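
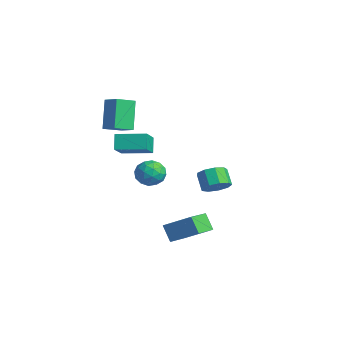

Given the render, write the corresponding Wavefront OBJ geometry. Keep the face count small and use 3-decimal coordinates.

v -0.411 2.934 -3.159
v 0.18 2.81 -2.532
v -0.638 2.943 -1.735
v -1.229 3.066 -2.361
v 0.143 3.389 -2.666
v -0.675 3.521 -1.869
v -0.153 3.755 -3.03
v -0.971 3.887 -2.233
v -0.57 3.736 -3.455
v -1.388 3.869 -2.657
v -0.912 3.342 -3.741
v -1.73 3.475 -2.943
v -1.02 2.757 -3.754
v -1.838 2.89 -2.957
v -0.843 2.255 -3.489
v -1.661 2.387 -2.692
v -0.464 2.07 -3.07
v -1.282 2.202 -2.272
v -0.06 2.29 -2.692
v -0.878 2.422 -1.894
v -1.862 -0.011 -1.58
v -0.969 0.137 -1.773
v -1.591 -1.477 -1.447
v -0.698 -1.329 -1.64
v -1.054 -1.031 -0.84
v -1.222 -0.124 -0.922
v -1.338 -1.216 -2.298
v -1.506 -0.309 -2.38
v -0.646 -0.608 -2.217
v -0.47 -0.493 -1.315
v -2.09 -0.847 -1.905
v -1.914 -0.732 -1.003
v -1.44 0.192 -1.688
v -1.12 -1.532 -1.532
v -1.33 -1.356 -1.061
v -0.805 -1.269 -1.175
v -1.588 0.038 -1.188
v -1.063 0.125 -1.301
v -1.113 -0.561 -0.753
v -1.497 -1.465 -1.919
v -0.972 -1.378 -2.032
v -1.755 -0.071 -2.045
v -1.23 0.016 -2.159
v -1.447 -0.779 -2.467
v -0.724 -0.159 -2.062
v -0.565 -1.021 -1.984
v -0.941 -0.954 -2.371
v -1.04 -0.421 -2.419
v -0.621 -0.092 -1.533
v -0.462 -0.954 -1.454
v -0.671 -0.778 -0.984
v -0.769 -0.245 -1.032
v -0.431 -0.529 -1.793
v -2.098 -0.386 -1.766
v -1.939 -1.248 -1.687
v -1.791 -1.095 -2.188
v -1.889 -0.562 -2.236
v -1.995 -0.319 -1.236
v -1.836 -1.181 -1.158
v -1.52 -0.919 -0.801
v -1.619 -0.386 -0.849
v -2.129 -0.811 -1.427
v -0.755 -2.63 0.596
v -1.269 -2.352 1.456
v 0.239 -1.246 0.742
v -0.275 -0.968 1.602
v 0.435 -3.592 1.618
v -0.079 -3.314 2.478
v 1.429 -2.208 1.764
v 0.915 -1.93 2.624
v 2.077 -1.6 -3.777
v 3.263 -0.548 -2.805
v 1.303 -0.329 -4.208
v 2.489 0.724 -3.236
v 2.751 -1.504 -4.704
v 3.937 -0.451 -3.732
v 1.977 -0.232 -5.135
v 3.163 0.82 -4.163
v -3.578 -1.137 2.983
v -3.438 -2.319 3.427
v -2.618 -0.876 3.377
v -2.478 -2.058 3.82
v -2.722 -1.682 1.26
v -2.582 -2.864 1.703
v -1.762 -1.421 1.653
v -1.622 -2.603 2.097
f 2 1 5
f 2 5 3
f 3 5 6
f 3 6 4
f 5 1 7
f 5 7 6
f 6 7 8
f 6 8 4
f 7 1 9
f 7 9 8
f 8 9 10
f 8 10 4
f 9 1 11
f 9 11 10
f 10 11 12
f 10 12 4
f 11 1 13
f 11 13 12
f 12 13 14
f 12 14 4
f 13 1 15
f 13 15 14
f 14 15 16
f 14 16 4
f 15 1 17
f 15 17 16
f 16 17 18
f 16 18 4
f 17 1 19
f 17 19 18
f 18 19 20
f 18 20 4
f 19 1 2
f 19 2 20
f 20 2 3
f 20 3 4
f 21 58 37
f 58 32 61
f 37 61 26
f 58 61 37
f 21 37 33
f 37 26 38
f 33 38 22
f 37 38 33
f 21 33 42
f 33 22 43
f 42 43 28
f 33 43 42
f 21 42 54
f 42 28 57
f 54 57 31
f 42 57 54
f 21 54 58
f 54 31 62
f 58 62 32
f 54 62 58
f 22 38 49
f 38 26 52
f 49 52 30
f 38 52 49
f 26 61 39
f 61 32 60
f 39 60 25
f 61 60 39
f 32 62 59
f 62 31 55
f 59 55 23
f 62 55 59
f 31 57 56
f 57 28 44
f 56 44 27
f 57 44 56
f 28 43 48
f 43 22 45
f 48 45 29
f 43 45 48
f 24 50 36
f 50 30 51
f 36 51 25
f 50 51 36
f 24 36 34
f 36 25 35
f 34 35 23
f 36 35 34
f 24 34 41
f 34 23 40
f 41 40 27
f 34 40 41
f 24 41 46
f 41 27 47
f 46 47 29
f 41 47 46
f 24 46 50
f 46 29 53
f 50 53 30
f 46 53 50
f 25 51 39
f 51 30 52
f 39 52 26
f 51 52 39
f 23 35 59
f 35 25 60
f 59 60 32
f 35 60 59
f 27 40 56
f 40 23 55
f 56 55 31
f 40 55 56
f 29 47 48
f 47 27 44
f 48 44 28
f 47 44 48
f 30 53 49
f 53 29 45
f 49 45 22
f 53 45 49
f 64 66 63
f 67 64 63
f 63 66 65
f 65 67 63
f 64 70 66
f 68 64 67
f 68 70 64
f 66 70 65
f 69 67 65
f 65 70 69
f 69 68 67
f 70 68 69
f 72 74 71
f 75 72 71
f 71 74 73
f 73 75 71
f 72 78 74
f 76 72 75
f 76 78 72
f 74 78 73
f 77 75 73
f 73 78 77
f 77 76 75
f 78 76 77
f 80 82 79
f 83 80 79
f 79 82 81
f 81 83 79
f 80 86 82
f 84 80 83
f 84 86 80
f 82 86 81
f 85 83 81
f 81 86 85
f 85 84 83
f 86 84 85



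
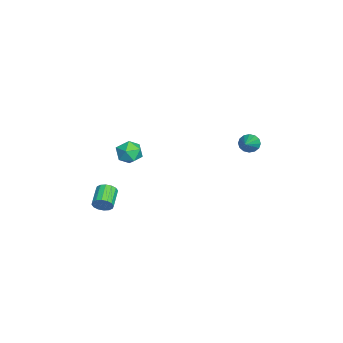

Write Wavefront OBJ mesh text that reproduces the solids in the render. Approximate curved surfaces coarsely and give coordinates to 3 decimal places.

v -0.34 4.013 1.156
v -0.119 3.712 0.686
v 1.3 3.767 2.084
v -0.045 4.009 0.634
v -0.05 4.307 0.721
v -0.132 4.526 0.925
v -0.27 4.608 1.191
v -0.427 4.53 1.448
v -0.561 4.314 1.626
v -0.635 4.017 1.679
v -0.63 3.719 1.591
v -0.548 3.5 1.387
v -0.41 3.418 1.121
v -0.253 3.496 0.865
v 0.587 -3.719 -3.276
v 0.814 -3.452 -2.789
v -0.34 -3.294 -2.337
v -0.567 -3.561 -2.824
v 0.766 -3.221 -2.992
v -0.388 -3.064 -2.54
v 0.67 -3.124 -3.271
v -0.484 -2.967 -2.819
v 0.552 -3.187 -3.551
v -0.603 -3.029 -3.099
v 0.443 -3.391 -3.758
v -0.711 -3.234 -3.306
v 0.373 -3.684 -3.835
v -0.782 -3.527 -3.383
v 0.36 -3.986 -3.763
v -0.794 -3.828 -3.311
v 0.408 -4.216 -3.56
v -0.746 -4.059 -3.108
v 0.504 -4.313 -3.281
v -0.65 -4.156 -2.829
v 0.623 -4.251 -3.001
v -0.532 -4.093 -2.549
v 0.731 -4.046 -2.794
v -0.423 -3.889 -2.342
v 0.802 -3.753 -2.717
v -0.353 -3.596 -2.265
v -2.133 -1.887 -0.183
v -1.626 -1.694 -0.826
v -1.574 -3.126 -0.114
v -1.067 -2.933 -0.757
v -0.962 -2.558 -0.011
v -1.308 -1.792 -0.054
v -1.892 -3.028 -0.886
v -2.238 -2.262 -0.929
v -1.478 -2.399 -1.261
v -0.902 -2.109 -0.72
v -2.298 -2.711 -0.22
v -1.722 -2.421 0.321
f 2 1 4
f 2 4 3
f 4 1 5
f 4 5 3
f 5 1 6
f 5 6 3
f 6 1 7
f 6 7 3
f 7 1 8
f 7 8 3
f 8 1 9
f 8 9 3
f 9 1 10
f 9 10 3
f 10 1 11
f 10 11 3
f 11 1 12
f 11 12 3
f 12 1 13
f 12 13 3
f 13 1 14
f 13 14 3
f 14 1 2
f 14 2 3
f 16 15 19
f 16 19 17
f 17 19 20
f 17 20 18
f 19 15 21
f 19 21 20
f 20 21 22
f 20 22 18
f 21 15 23
f 21 23 22
f 22 23 24
f 22 24 18
f 23 15 25
f 23 25 24
f 24 25 26
f 24 26 18
f 25 15 27
f 25 27 26
f 26 27 28
f 26 28 18
f 27 15 29
f 27 29 28
f 28 29 30
f 28 30 18
f 29 15 31
f 29 31 30
f 30 31 32
f 30 32 18
f 31 15 33
f 31 33 32
f 32 33 34
f 32 34 18
f 33 15 35
f 33 35 34
f 34 35 36
f 34 36 18
f 35 15 37
f 35 37 36
f 36 37 38
f 36 38 18
f 37 15 39
f 37 39 38
f 38 39 40
f 38 40 18
f 39 15 16
f 39 16 40
f 40 16 17
f 40 17 18
f 41 52 46
f 41 46 42
f 41 42 48
f 41 48 51
f 41 51 52
f 42 46 50
f 46 52 45
f 52 51 43
f 51 48 47
f 48 42 49
f 44 50 45
f 44 45 43
f 44 43 47
f 44 47 49
f 44 49 50
f 45 50 46
f 43 45 52
f 47 43 51
f 49 47 48
f 50 49 42



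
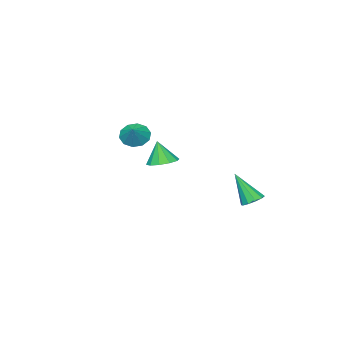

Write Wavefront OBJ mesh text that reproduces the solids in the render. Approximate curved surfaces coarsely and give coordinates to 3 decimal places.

v 0.606 3.115 0.088
v 1.007 2.681 -0.227
v 0.954 2.185 1.812
v 1.239 3 -0.102
v 1.229 3.364 0.097
v 0.981 3.632 0.291
v 0.59 3.703 0.409
v 0.206 3.55 0.403
v -0.026 3.231 0.277
v -0.016 2.867 0.079
v 0.232 2.599 -0.116
v 0.623 2.527 -0.233
v 3.854 -0.062 2.856
v 4.702 -0.108 2.812
v 3.906 -0.398 4.204
v 4.572 0.385 2.94
v 4.168 0.707 3.036
v 3.644 0.736 3.063
v 3.201 0.459 3.011
v 3.006 -0.016 2.9
v 3.136 -0.509 2.772
v 3.54 -0.831 2.676
v 4.063 -0.859 2.649
v 4.507 -0.583 2.701
v 1.716 -4.079 3.258
v 2.165 -3.821 2.584
v 2.464 -3.541 3.962
v 1.803 -3.455 2.688
v 1.408 -3.327 3.01
v 1.131 -3.486 3.426
v 1.077 -3.872 3.779
v 1.267 -4.337 3.932
v 1.629 -4.704 3.828
v 2.024 -4.832 3.506
v 2.301 -4.672 3.089
v 2.355 -4.286 2.737
f 2 1 4
f 2 4 3
f 4 1 5
f 4 5 3
f 5 1 6
f 5 6 3
f 6 1 7
f 6 7 3
f 7 1 8
f 7 8 3
f 8 1 9
f 8 9 3
f 9 1 10
f 9 10 3
f 10 1 11
f 10 11 3
f 11 1 12
f 11 12 3
f 12 1 2
f 12 2 3
f 14 13 16
f 14 16 15
f 16 13 17
f 16 17 15
f 17 13 18
f 17 18 15
f 18 13 19
f 18 19 15
f 19 13 20
f 19 20 15
f 20 13 21
f 20 21 15
f 21 13 22
f 21 22 15
f 22 13 23
f 22 23 15
f 23 13 24
f 23 24 15
f 24 13 14
f 24 14 15
f 26 25 28
f 26 28 27
f 28 25 29
f 28 29 27
f 29 25 30
f 29 30 27
f 30 25 31
f 30 31 27
f 31 25 32
f 31 32 27
f 32 25 33
f 32 33 27
f 33 25 34
f 33 34 27
f 34 25 35
f 34 35 27
f 35 25 36
f 35 36 27
f 36 25 26
f 36 26 27



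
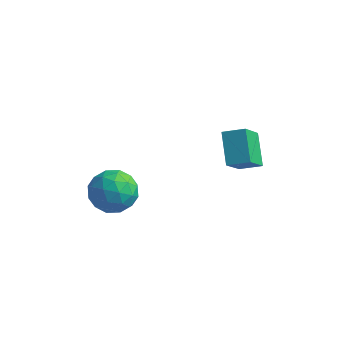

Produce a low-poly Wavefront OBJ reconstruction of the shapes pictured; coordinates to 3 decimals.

v -2.089 -0.379 -1.521
v -1.422 -0.293 -0.699
v -1.178 -1.707 -2.121
v -0.511 -1.621 -1.299
v -1.508 -1.951 -1.141
v -2.071 -1.13 -0.771
v -0.529 -0.87 -2.049
v -1.092 -0.049 -1.679
v -0.458 -0.596 -1.026
v -1.063 -1.265 -0.465
v -1.537 -0.735 -2.355
v -2.142 -1.404 -1.794
v -1.835 -0.219 -1.057
v -0.765 -1.781 -1.763
v -1.351 -1.975 -1.67
v -0.959 -1.924 -1.187
v -2.217 -0.711 -1.099
v -1.825 -0.661 -0.616
v -1.876 -1.636 -0.876
v -0.775 -1.339 -2.204
v -0.383 -1.289 -1.721
v -1.641 -0.076 -1.633
v -1.249 -0.025 -1.15
v -0.724 -0.364 -1.944
v -0.876 -0.347 -0.766
v -0.341 -1.128 -1.119
v -0.352 -0.686 -1.56
v -0.682 -0.204 -1.342
v -1.232 -0.74 -0.436
v -0.697 -1.521 -0.789
v -1.283 -1.715 -0.696
v -1.614 -1.232 -0.478
v -0.666 -0.918 -0.628
v -1.903 -0.479 -2.031
v -1.368 -1.26 -2.384
v -0.986 -0.768 -2.342
v -1.317 -0.285 -2.124
v -2.259 -0.872 -1.701
v -1.724 -1.653 -2.054
v -1.918 -1.796 -1.478
v -2.248 -1.314 -1.26
v -1.934 -1.082 -2.192
v 2.54 1.641 1.647
v 2.577 0.535 2.746
v 3.367 1.97 1.949
v 3.405 0.863 3.048
v 3.255 0.717 0.692
v 3.293 -0.39 1.791
v 4.083 1.045 0.994
v 4.12 -0.061 2.093
f 1 38 17
f 38 12 41
f 17 41 6
f 38 41 17
f 1 17 13
f 17 6 18
f 13 18 2
f 17 18 13
f 1 13 22
f 13 2 23
f 22 23 8
f 13 23 22
f 1 22 34
f 22 8 37
f 34 37 11
f 22 37 34
f 1 34 38
f 34 11 42
f 38 42 12
f 34 42 38
f 2 18 29
f 18 6 32
f 29 32 10
f 18 32 29
f 6 41 19
f 41 12 40
f 19 40 5
f 41 40 19
f 12 42 39
f 42 11 35
f 39 35 3
f 42 35 39
f 11 37 36
f 37 8 24
f 36 24 7
f 37 24 36
f 8 23 28
f 23 2 25
f 28 25 9
f 23 25 28
f 4 30 16
f 30 10 31
f 16 31 5
f 30 31 16
f 4 16 14
f 16 5 15
f 14 15 3
f 16 15 14
f 4 14 21
f 14 3 20
f 21 20 7
f 14 20 21
f 4 21 26
f 21 7 27
f 26 27 9
f 21 27 26
f 4 26 30
f 26 9 33
f 30 33 10
f 26 33 30
f 5 31 19
f 31 10 32
f 19 32 6
f 31 32 19
f 3 15 39
f 15 5 40
f 39 40 12
f 15 40 39
f 7 20 36
f 20 3 35
f 36 35 11
f 20 35 36
f 9 27 28
f 27 7 24
f 28 24 8
f 27 24 28
f 10 33 29
f 33 9 25
f 29 25 2
f 33 25 29
f 44 46 43
f 47 44 43
f 43 46 45
f 45 47 43
f 44 50 46
f 48 44 47
f 48 50 44
f 46 50 45
f 49 47 45
f 45 50 49
f 49 48 47
f 50 48 49



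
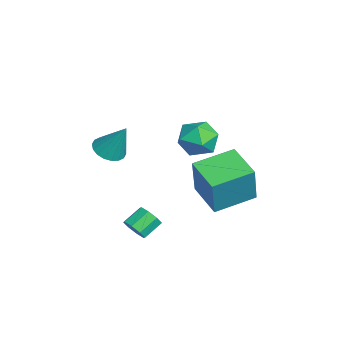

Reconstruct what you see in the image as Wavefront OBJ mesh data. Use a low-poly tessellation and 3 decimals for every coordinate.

v -4.292 1.443 1.921
v -3.925 1.932 2.75
v -2.735 1.108 1.43
v -2.368 1.597 2.259
v -2.867 0.702 2.367
v -3.83 0.909 2.671
v -2.83 2.131 1.509
v -3.793 2.338 1.813
v -3.022 2.357 2.496
v -3.045 1.474 3.026
v -3.615 1.566 1.154
v -3.638 0.683 1.684
v -2.361 -2.311 2.253
v -1.63 -2.254 1.988
v -1.859 -1.609 3.787
v -1.769 -1.951 1.895
v -2.026 -1.718 1.872
v -2.349 -1.603 1.925
v -2.675 -1.628 2.043
v -2.938 -1.789 2.203
v -3.087 -2.052 2.372
v -3.092 -2.367 2.518
v -2.953 -2.671 2.612
v -2.696 -2.904 2.634
v -2.373 -3.019 2.581
v -2.047 -2.994 2.463
v -1.784 -2.833 2.303
v -1.635 -2.569 2.134
v -4.578 1.518 -1.93
v -3.981 1.338 0.107
v -5.272 3.432 -1.557
v -4.675 3.252 0.479
v -2.905 2.208 -2.359
v -2.308 2.028 -0.323
v -3.599 4.122 -1.987
v -3.002 3.942 0.05
v -1.188 -1.372 -2.081
v -0.623 -1.158 -1.869
v -1.107 -0.414 -1.327
v -1.672 -0.628 -1.539
v -0.76 -0.943 -2.287
v -1.245 -0.199 -1.746
v -1.148 -0.979 -2.585
v -1.632 -0.235 -2.043
v -1.559 -1.245 -2.587
v -2.044 -0.502 -2.045
v -1.753 -1.586 -2.293
v -2.237 -0.842 -1.751
v -1.615 -1.801 -1.874
v -2.1 -1.057 -1.333
v -1.228 -1.765 -1.577
v -1.712 -1.021 -1.035
v -0.816 -1.498 -1.575
v -1.301 -0.755 -1.033
f 1 12 6
f 1 6 2
f 1 2 8
f 1 8 11
f 1 11 12
f 2 6 10
f 6 12 5
f 12 11 3
f 11 8 7
f 8 2 9
f 4 10 5
f 4 5 3
f 4 3 7
f 4 7 9
f 4 9 10
f 5 10 6
f 3 5 12
f 7 3 11
f 9 7 8
f 10 9 2
f 14 13 16
f 14 16 15
f 16 13 17
f 16 17 15
f 17 13 18
f 17 18 15
f 18 13 19
f 18 19 15
f 19 13 20
f 19 20 15
f 20 13 21
f 20 21 15
f 21 13 22
f 21 22 15
f 22 13 23
f 22 23 15
f 23 13 24
f 23 24 15
f 24 13 25
f 24 25 15
f 25 13 26
f 25 26 15
f 26 13 27
f 26 27 15
f 27 13 28
f 27 28 15
f 28 13 14
f 28 14 15
f 30 32 29
f 33 30 29
f 29 32 31
f 31 33 29
f 30 36 32
f 34 30 33
f 34 36 30
f 32 36 31
f 35 33 31
f 31 36 35
f 35 34 33
f 36 34 35
f 38 37 41
f 38 41 39
f 39 41 42
f 39 42 40
f 41 37 43
f 41 43 42
f 42 43 44
f 42 44 40
f 43 37 45
f 43 45 44
f 44 45 46
f 44 46 40
f 45 37 47
f 45 47 46
f 46 47 48
f 46 48 40
f 47 37 49
f 47 49 48
f 48 49 50
f 48 50 40
f 49 37 51
f 49 51 50
f 50 51 52
f 50 52 40
f 51 37 53
f 51 53 52
f 52 53 54
f 52 54 40
f 53 37 38
f 53 38 54
f 54 38 39
f 54 39 40



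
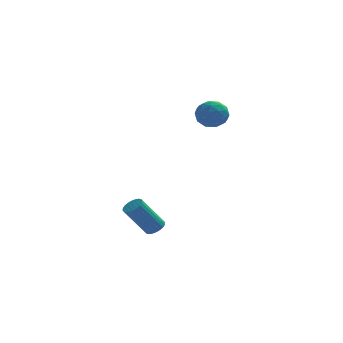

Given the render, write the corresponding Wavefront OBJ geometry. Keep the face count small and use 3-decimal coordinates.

v 0.567 -1.083 1.633
v 0.891 -0.811 2.323
v 1.429 -2.069 1.617
v 1.753 -1.797 2.307
v 1.009 -2.115 2.307
v 0.476 -1.506 2.317
v 1.844 -1.374 1.623
v 1.311 -0.765 1.633
v 1.68 -0.991 2.317
v 1.164 -1.449 2.74
v 1.156 -1.431 1.2
v 0.64 -1.889 1.623
v 0.653 -0.86 1.979
v 1.667 -2.02 1.961
v 1.229 -2.207 1.961
v 1.42 -2.047 2.367
v 0.409 -1.269 1.976
v 0.6 -1.109 2.381
v 0.669 -1.876 2.372
v 1.72 -1.771 1.559
v 1.911 -1.611 1.964
v 0.9 -0.833 1.573
v 1.091 -0.673 1.979
v 1.651 -1.004 1.568
v 1.307 -0.806 2.381
v 1.814 -1.386 2.372
v 1.868 -1.137 1.97
v 1.555 -0.779 1.976
v 1.004 -1.075 2.63
v 1.511 -1.655 2.621
v 1.073 -1.842 2.621
v 0.76 -1.484 2.627
v 1.468 -1.181 2.627
v 0.809 -1.225 1.319
v 1.316 -1.805 1.31
v 1.56 -1.396 1.313
v 1.247 -1.038 1.319
v 0.506 -1.494 1.568
v 1.013 -2.074 1.559
v 0.765 -2.101 1.964
v 0.452 -1.743 1.97
v 0.852 -1.699 1.313
v -1.386 -2.937 -4.31
v -1.003 -2.75 -4.012
v -1.991 -3.057 -2.551
v -2.374 -3.243 -2.85
v -1.11 -2.582 -4.049
v -2.098 -2.888 -2.588
v -1.259 -2.468 -4.126
v -2.247 -2.774 -2.665
v -1.427 -2.425 -4.231
v -2.415 -2.731 -2.77
v -1.589 -2.46 -4.348
v -2.577 -2.766 -2.887
v -1.72 -2.567 -4.459
v -2.709 -2.874 -2.999
v -1.8 -2.731 -4.548
v -2.789 -3.037 -3.087
v -1.817 -2.926 -4.6
v -2.806 -3.233 -3.14
v -1.769 -3.123 -4.609
v -2.757 -3.43 -3.148
v -1.662 -3.292 -4.572
v -2.65 -3.598 -3.111
v -1.513 -3.406 -4.495
v -2.501 -3.712 -3.034
v -1.345 -3.449 -4.39
v -2.333 -3.755 -2.929
v -1.183 -3.414 -4.273
v -2.171 -3.72 -2.812
v -1.051 -3.306 -4.161
v -2.04 -3.613 -2.701
v -0.971 -3.143 -4.073
v -1.96 -3.449 -2.612
v -0.954 -2.947 -4.02
v -1.943 -3.254 -2.56
f 1 38 17
f 38 12 41
f 17 41 6
f 38 41 17
f 1 17 13
f 17 6 18
f 13 18 2
f 17 18 13
f 1 13 22
f 13 2 23
f 22 23 8
f 13 23 22
f 1 22 34
f 22 8 37
f 34 37 11
f 22 37 34
f 1 34 38
f 34 11 42
f 38 42 12
f 34 42 38
f 2 18 29
f 18 6 32
f 29 32 10
f 18 32 29
f 6 41 19
f 41 12 40
f 19 40 5
f 41 40 19
f 12 42 39
f 42 11 35
f 39 35 3
f 42 35 39
f 11 37 36
f 37 8 24
f 36 24 7
f 37 24 36
f 8 23 28
f 23 2 25
f 28 25 9
f 23 25 28
f 4 30 16
f 30 10 31
f 16 31 5
f 30 31 16
f 4 16 14
f 16 5 15
f 14 15 3
f 16 15 14
f 4 14 21
f 14 3 20
f 21 20 7
f 14 20 21
f 4 21 26
f 21 7 27
f 26 27 9
f 21 27 26
f 4 26 30
f 26 9 33
f 30 33 10
f 26 33 30
f 5 31 19
f 31 10 32
f 19 32 6
f 31 32 19
f 3 15 39
f 15 5 40
f 39 40 12
f 15 40 39
f 7 20 36
f 20 3 35
f 36 35 11
f 20 35 36
f 9 27 28
f 27 7 24
f 28 24 8
f 27 24 28
f 10 33 29
f 33 9 25
f 29 25 2
f 33 25 29
f 44 43 47
f 44 47 45
f 45 47 48
f 45 48 46
f 47 43 49
f 47 49 48
f 48 49 50
f 48 50 46
f 49 43 51
f 49 51 50
f 50 51 52
f 50 52 46
f 51 43 53
f 51 53 52
f 52 53 54
f 52 54 46
f 53 43 55
f 53 55 54
f 54 55 56
f 54 56 46
f 55 43 57
f 55 57 56
f 56 57 58
f 56 58 46
f 57 43 59
f 57 59 58
f 58 59 60
f 58 60 46
f 59 43 61
f 59 61 60
f 60 61 62
f 60 62 46
f 61 43 63
f 61 63 62
f 62 63 64
f 62 64 46
f 63 43 65
f 63 65 64
f 64 65 66
f 64 66 46
f 65 43 67
f 65 67 66
f 66 67 68
f 66 68 46
f 67 43 69
f 67 69 68
f 68 69 70
f 68 70 46
f 69 43 71
f 69 71 70
f 70 71 72
f 70 72 46
f 71 43 73
f 71 73 72
f 72 73 74
f 72 74 46
f 73 43 75
f 73 75 74
f 74 75 76
f 74 76 46
f 75 43 44
f 75 44 76
f 76 44 45
f 76 45 46



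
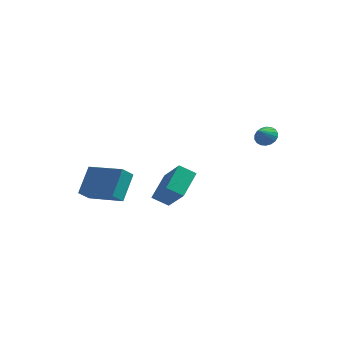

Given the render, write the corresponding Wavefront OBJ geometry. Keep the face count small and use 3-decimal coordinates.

v 3.607 3.474 2.524
v 4.23 3.399 2.577
v 3.453 2.666 3.176
v 4.171 3.578 2.785
v 4 3.736 2.94
v 3.751 3.843 3.014
v 3.473 3.876 2.99
v 3.223 3.83 2.874
v 3.048 3.713 2.688
v 2.984 3.549 2.47
v 3.043 3.37 2.263
v 3.214 3.212 2.107
v 3.463 3.105 2.033
v 3.74 3.072 2.057
v 3.991 3.118 2.173
v 4.166 3.235 2.359
v 0.906 -2.466 -0.154
v 0.151 -2.743 0.351
v 0.985 -1.065 0.733
v 0.23 -1.342 1.238
v 1.97 -3.258 1.002
v 1.215 -3.535 1.507
v 2.049 -1.857 1.889
v 1.294 -2.134 2.394
v -3.812 -2.32 -0.198
v -3.771 -1.184 1.106
v -3.559 -1.656 -0.784
v -3.518 -0.521 0.52
v -1.822 -2.779 0.14
v -1.781 -1.644 1.444
v -1.569 -2.116 -0.446
v -1.528 -0.98 0.858
f 2 1 4
f 2 4 3
f 4 1 5
f 4 5 3
f 5 1 6
f 5 6 3
f 6 1 7
f 6 7 3
f 7 1 8
f 7 8 3
f 8 1 9
f 8 9 3
f 9 1 10
f 9 10 3
f 10 1 11
f 10 11 3
f 11 1 12
f 11 12 3
f 12 1 13
f 12 13 3
f 13 1 14
f 13 14 3
f 14 1 15
f 14 15 3
f 15 1 16
f 15 16 3
f 16 1 2
f 16 2 3
f 18 20 17
f 21 18 17
f 17 20 19
f 19 21 17
f 18 24 20
f 22 18 21
f 22 24 18
f 20 24 19
f 23 21 19
f 19 24 23
f 23 22 21
f 24 22 23
f 26 28 25
f 29 26 25
f 25 28 27
f 27 29 25
f 26 32 28
f 30 26 29
f 30 32 26
f 28 32 27
f 31 29 27
f 27 32 31
f 31 30 29
f 32 30 31



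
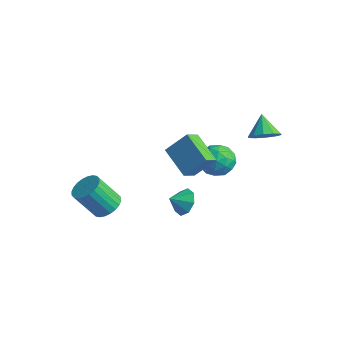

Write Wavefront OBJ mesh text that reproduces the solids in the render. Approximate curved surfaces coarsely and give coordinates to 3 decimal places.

v 0.871 -0.706 2.835
v 1.625 0.173 4.038
v 0.777 0.198 2.233
v 1.531 1.077 3.436
v 2.629 -1.077 2.004
v 3.383 -0.198 3.207
v 2.535 -0.173 1.402
v 3.289 0.706 2.605
v -1.615 -2.663 -2.219
v -0.826 -3.139 -2.092
v -1.596 -3.973 -0.434
v -2.385 -3.497 -0.561
v -0.756 -2.835 -1.907
v -1.526 -3.669 -0.248
v -0.817 -2.505 -1.769
v -1.587 -3.339 -0.11
v -0.999 -2.199 -1.7
v -1.769 -3.033 -0.041
v -1.275 -1.964 -1.71
v -2.045 -2.797 -0.051
v -1.602 -1.835 -1.797
v -2.373 -2.668 -0.138
v -1.932 -1.832 -1.949
v -2.702 -2.665 -0.29
v -2.213 -1.956 -2.142
v -2.984 -2.789 -0.483
v -2.404 -2.187 -2.346
v -3.174 -3.021 -0.688
v -2.474 -2.491 -2.532
v -3.244 -3.325 -0.873
v -2.413 -2.821 -2.67
v -3.183 -3.655 -1.011
v -2.231 -3.127 -2.739
v -3.001 -3.961 -1.08
v -1.955 -3.363 -2.729
v -2.725 -4.196 -1.07
v -1.627 -3.492 -2.642
v -2.398 -4.325 -0.983
v -1.298 -3.495 -2.49
v -2.068 -4.328 -0.831
v -1.016 -3.371 -2.297
v -1.787 -4.204 -0.638
v 4.176 3.438 3.506
v 4.907 3.878 3.85
v 3.344 4.062 4.474
v 4.68 4.205 3.444
v 4.26 4.239 3.062
v 3.808 3.967 2.849
v 3.497 3.493 2.888
v 3.444 2.998 3.163
v 3.671 2.671 3.569
v 4.091 2.637 3.951
v 4.543 2.909 4.163
v 4.854 3.383 4.125
v -0.32 4.045 -0.497
v 0.666 4.393 -0.11
v 0.514 2.807 -1.51
v 1.5 3.155 -1.123
v 0.791 2.625 -0.446
v 0.276 3.39 0.18
v 0.904 3.81 -1.8
v 0.389 4.575 -1.174
v 1.423 4.247 -0.916
v 1.353 3.515 -0.079
v -0.173 3.685 -1.541
v -0.243 2.953 -0.704
v 0.1 4.327 -0.215
v 1.08 2.873 -1.405
v 0.663 2.561 -1.007
v 1.243 2.765 -0.78
v -0.129 3.738 -0.044
v 0.45 3.942 0.183
v 0.524 2.904 -0.014
v 0.73 3.258 -1.803
v 1.309 3.462 -1.576
v -0.063 4.435 -0.84
v 0.517 4.639 -0.613
v 0.656 4.296 -1.606
v 1.124 4.446 -0.461
v 1.614 3.719 -1.056
v 1.264 4.104 -1.454
v 0.961 4.554 -1.087
v 1.083 4.016 0.031
v 1.573 3.289 -0.564
v 1.156 2.977 -0.166
v 0.854 3.427 0.202
v 1.528 3.931 -0.443
v -0.393 3.911 -1.056
v 0.097 3.184 -1.651
v 0.326 3.773 -1.822
v 0.024 4.223 -1.454
v -0.434 3.481 -0.564
v 0.056 2.754 -1.159
v 0.219 2.646 -0.533
v -0.084 3.096 -0.166
v -0.348 3.269 -1.177
v 1.743 -0.129 -1.391
v 2.072 0.253 -0.646
v 1.377 -0.911 -0.829
v 1.428 0.455 -0.783
v 0.969 0.315 -1.277
v 0.963 -0.085 -1.838
v 1.414 -0.511 -2.137
v 2.058 -0.714 -1.999
v 2.517 -0.573 -1.505
v 2.523 -0.173 -0.945
f 2 4 1
f 5 2 1
f 1 4 3
f 3 5 1
f 2 8 4
f 6 2 5
f 6 8 2
f 4 8 3
f 7 5 3
f 3 8 7
f 7 6 5
f 8 6 7
f 10 9 13
f 10 13 11
f 11 13 14
f 11 14 12
f 13 9 15
f 13 15 14
f 14 15 16
f 14 16 12
f 15 9 17
f 15 17 16
f 16 17 18
f 16 18 12
f 17 9 19
f 17 19 18
f 18 19 20
f 18 20 12
f 19 9 21
f 19 21 20
f 20 21 22
f 20 22 12
f 21 9 23
f 21 23 22
f 22 23 24
f 22 24 12
f 23 9 25
f 23 25 24
f 24 25 26
f 24 26 12
f 25 9 27
f 25 27 26
f 26 27 28
f 26 28 12
f 27 9 29
f 27 29 28
f 28 29 30
f 28 30 12
f 29 9 31
f 29 31 30
f 30 31 32
f 30 32 12
f 31 9 33
f 31 33 32
f 32 33 34
f 32 34 12
f 33 9 35
f 33 35 34
f 34 35 36
f 34 36 12
f 35 9 37
f 35 37 36
f 36 37 38
f 36 38 12
f 37 9 39
f 37 39 38
f 38 39 40
f 38 40 12
f 39 9 41
f 39 41 40
f 40 41 42
f 40 42 12
f 41 9 10
f 41 10 42
f 42 10 11
f 42 11 12
f 44 43 46
f 44 46 45
f 46 43 47
f 46 47 45
f 47 43 48
f 47 48 45
f 48 43 49
f 48 49 45
f 49 43 50
f 49 50 45
f 50 43 51
f 50 51 45
f 51 43 52
f 51 52 45
f 52 43 53
f 52 53 45
f 53 43 54
f 53 54 45
f 54 43 44
f 54 44 45
f 55 92 71
f 92 66 95
f 71 95 60
f 92 95 71
f 55 71 67
f 71 60 72
f 67 72 56
f 71 72 67
f 55 67 76
f 67 56 77
f 76 77 62
f 67 77 76
f 55 76 88
f 76 62 91
f 88 91 65
f 76 91 88
f 55 88 92
f 88 65 96
f 92 96 66
f 88 96 92
f 56 72 83
f 72 60 86
f 83 86 64
f 72 86 83
f 60 95 73
f 95 66 94
f 73 94 59
f 95 94 73
f 66 96 93
f 96 65 89
f 93 89 57
f 96 89 93
f 65 91 90
f 91 62 78
f 90 78 61
f 91 78 90
f 62 77 82
f 77 56 79
f 82 79 63
f 77 79 82
f 58 84 70
f 84 64 85
f 70 85 59
f 84 85 70
f 58 70 68
f 70 59 69
f 68 69 57
f 70 69 68
f 58 68 75
f 68 57 74
f 75 74 61
f 68 74 75
f 58 75 80
f 75 61 81
f 80 81 63
f 75 81 80
f 58 80 84
f 80 63 87
f 84 87 64
f 80 87 84
f 59 85 73
f 85 64 86
f 73 86 60
f 85 86 73
f 57 69 93
f 69 59 94
f 93 94 66
f 69 94 93
f 61 74 90
f 74 57 89
f 90 89 65
f 74 89 90
f 63 81 82
f 81 61 78
f 82 78 62
f 81 78 82
f 64 87 83
f 87 63 79
f 83 79 56
f 87 79 83
f 98 97 100
f 98 100 99
f 100 97 101
f 100 101 99
f 101 97 102
f 101 102 99
f 102 97 103
f 102 103 99
f 103 97 104
f 103 104 99
f 104 97 105
f 104 105 99
f 105 97 106
f 105 106 99
f 106 97 98
f 106 98 99



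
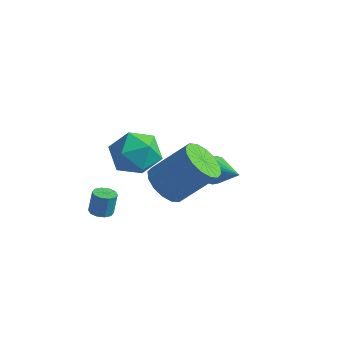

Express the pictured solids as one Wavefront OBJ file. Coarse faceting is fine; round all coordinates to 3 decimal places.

v 3.178 3.731 -0.087
v 3.462 3.962 -0.707
v 4.602 3.469 0.467
v 3.443 4.23 -0.533
v 3.372 4.4 -0.27
v 3.263 4.436 0.029
v 3.136 4.333 0.305
v 3.018 4.111 0.503
v 2.932 3.813 0.584
v 2.894 3.499 0.533
v 2.913 3.231 0.358
v 2.984 3.062 0.096
v 3.094 3.025 -0.203
v 3.22 3.128 -0.479
v 3.338 3.35 -0.677
v 3.425 3.648 -0.759
v 1.603 -1.798 0.149
v 2.006 -1.496 0.065
v 2.039 -1.261 1.067
v 1.637 -1.562 1.151
v 1.745 -1.322 0.032
v 1.779 -1.087 1.035
v 1.43 -1.329 0.045
v 1.464 -1.094 1.047
v 1.181 -1.516 0.097
v 1.215 -1.28 1.099
v 1.094 -1.81 0.169
v 1.127 -1.575 1.171
v 1.201 -2.099 0.233
v 1.234 -1.864 1.235
v 1.461 -2.273 0.265
v 1.495 -2.038 1.268
v 1.776 -2.266 0.253
v 1.81 -2.031 1.255
v 2.025 -2.08 0.201
v 2.059 -1.844 1.203
v 2.113 -1.785 0.129
v 2.146 -1.55 1.131
v 2.356 0.389 2.779
v 3.361 -0.057 3.14
v 1.439 -1.043 3.56
v 2.444 -1.489 3.921
v 2.044 -0.51 4.39
v 2.611 0.375 3.907
v 2.189 -1.475 2.793
v 2.756 -0.59 2.31
v 3.257 -1.209 3.148
v 3.168 -0.613 4.135
v 1.632 -0.487 2.565
v 1.543 0.109 3.552
v 3.199 0.323 1.207
v 3.7 -0.537 1.31
v 4.922 0.358 2.836
v 4.421 1.217 2.733
v 3.96 -0.273 0.948
v 5.181 0.622 2.474
v 4.015 0.15 0.655
v 5.237 1.045 2.181
v 3.852 0.62 0.51
v 5.074 1.515 2.036
v 3.514 1.01 0.552
v 4.736 1.904 2.078
v 3.092 1.215 0.769
v 4.313 2.11 2.296
v 2.698 1.182 1.104
v 3.92 2.077 2.63
v 2.439 0.918 1.466
v 3.66 1.813 2.992
v 2.383 0.495 1.759
v 3.605 1.39 3.285
v 2.546 0.025 1.904
v 3.768 0.92 3.43
v 2.884 -0.364 1.862
v 4.106 0.53 3.388
v 3.307 -0.57 1.644
v 4.528 0.325 3.171
f 2 1 4
f 2 4 3
f 4 1 5
f 4 5 3
f 5 1 6
f 5 6 3
f 6 1 7
f 6 7 3
f 7 1 8
f 7 8 3
f 8 1 9
f 8 9 3
f 9 1 10
f 9 10 3
f 10 1 11
f 10 11 3
f 11 1 12
f 11 12 3
f 12 1 13
f 12 13 3
f 13 1 14
f 13 14 3
f 14 1 15
f 14 15 3
f 15 1 16
f 15 16 3
f 16 1 2
f 16 2 3
f 18 17 21
f 18 21 19
f 19 21 22
f 19 22 20
f 21 17 23
f 21 23 22
f 22 23 24
f 22 24 20
f 23 17 25
f 23 25 24
f 24 25 26
f 24 26 20
f 25 17 27
f 25 27 26
f 26 27 28
f 26 28 20
f 27 17 29
f 27 29 28
f 28 29 30
f 28 30 20
f 29 17 31
f 29 31 30
f 30 31 32
f 30 32 20
f 31 17 33
f 31 33 32
f 32 33 34
f 32 34 20
f 33 17 35
f 33 35 34
f 34 35 36
f 34 36 20
f 35 17 37
f 35 37 36
f 36 37 38
f 36 38 20
f 37 17 18
f 37 18 38
f 38 18 19
f 38 19 20
f 39 50 44
f 39 44 40
f 39 40 46
f 39 46 49
f 39 49 50
f 40 44 48
f 44 50 43
f 50 49 41
f 49 46 45
f 46 40 47
f 42 48 43
f 42 43 41
f 42 41 45
f 42 45 47
f 42 47 48
f 43 48 44
f 41 43 50
f 45 41 49
f 47 45 46
f 48 47 40
f 52 51 55
f 52 55 53
f 53 55 56
f 53 56 54
f 55 51 57
f 55 57 56
f 56 57 58
f 56 58 54
f 57 51 59
f 57 59 58
f 58 59 60
f 58 60 54
f 59 51 61
f 59 61 60
f 60 61 62
f 60 62 54
f 61 51 63
f 61 63 62
f 62 63 64
f 62 64 54
f 63 51 65
f 63 65 64
f 64 65 66
f 64 66 54
f 65 51 67
f 65 67 66
f 66 67 68
f 66 68 54
f 67 51 69
f 67 69 68
f 68 69 70
f 68 70 54
f 69 51 71
f 69 71 70
f 70 71 72
f 70 72 54
f 71 51 73
f 71 73 72
f 72 73 74
f 72 74 54
f 73 51 75
f 73 75 74
f 74 75 76
f 74 76 54
f 75 51 52
f 75 52 76
f 76 52 53
f 76 53 54



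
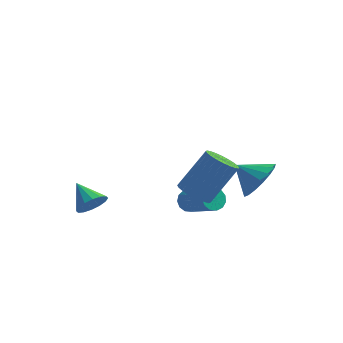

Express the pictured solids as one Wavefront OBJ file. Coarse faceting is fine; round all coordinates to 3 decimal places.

v 0.499 0.497 0.671
v 0.8 0.866 0.417
v 2.202 0.272 1.215
v 1.901 -0.097 1.469
v 0.707 0.995 0.676
v 2.11 0.401 1.474
v 0.548 0.966 0.934
v 1.95 0.372 1.732
v 0.373 0.788 1.108
v 1.776 0.194 1.906
v 0.238 0.517 1.144
v 1.641 -0.077 1.942
v 0.186 0.24 1.029
v 1.589 -0.354 1.827
v 0.233 0.045 0.801
v 1.636 -0.549 1.599
v 0.365 -0.007 0.531
v 1.768 -0.601 1.329
v 0.538 0.101 0.306
v 1.941 -0.493 1.104
v 0.7 0.335 0.197
v 2.103 -0.259 0.995
v 0.797 0.62 0.238
v 2.2 0.026 1.036
v 1.529 -1.004 2.131
v 1.953 -0.579 1.699
v 2.654 0.329 3.276
v 2.231 -0.096 3.709
v 1.712 -0.42 1.714
v 2.413 0.487 3.292
v 1.443 -0.351 1.794
v 2.145 0.557 3.371
v 1.188 -0.381 1.925
v 1.889 0.527 3.502
v 0.984 -0.505 2.087
v 1.685 0.402 3.664
v 0.864 -0.706 2.256
v 1.565 0.202 3.833
v 0.844 -0.952 2.406
v 1.545 -0.044 3.983
v 0.929 -1.206 2.515
v 1.631 -0.298 4.092
v 1.106 -1.429 2.564
v 1.807 -0.521 4.141
v 1.347 -1.587 2.548
v 2.048 -0.68 4.126
v 1.615 -1.657 2.469
v 2.317 -0.749 4.046
v 1.871 -1.627 2.338
v 2.572 -0.719 3.915
v 2.075 -1.502 2.176
v 2.776 -0.595 3.753
v 2.195 -1.302 2.007
v 2.896 -0.394 3.584
v 2.215 -1.056 1.857
v 2.916 -0.148 3.434
v 2.129 -0.802 1.748
v 2.831 0.106 3.325
v 2.23 3.074 0.999
v 2.864 2.693 1.701
v 1.27 2.806 1.721
v 2.824 3.164 1.824
v 2.648 3.615 1.757
v 2.376 3.941 1.517
v 2.07 4.069 1.158
v 1.801 3.969 0.763
v 1.631 3.665 0.422
v 1.597 3.224 0.214
v 1.709 2.75 0.185
v 1.939 2.35 0.343
v 2.237 2.116 0.651
v 2.533 2.101 1.039
v 2.759 2.31 1.418
v -2.481 -1.728 0.757
v -2.08 -1.755 1.318
v -3.439 -1.312 1.463
v -2.034 -1.426 1.187
v -2.107 -1.178 0.942
v -2.281 -1.077 0.646
v -2.508 -1.15 0.381
v -2.728 -1.378 0.216
v -2.882 -1.7 0.196
v -2.928 -2.029 0.327
v -2.855 -2.277 0.573
v -2.681 -2.378 0.868
v -2.454 -2.305 1.134
v -2.234 -2.077 1.299
f 2 1 5
f 2 5 3
f 3 5 6
f 3 6 4
f 5 1 7
f 5 7 6
f 6 7 8
f 6 8 4
f 7 1 9
f 7 9 8
f 8 9 10
f 8 10 4
f 9 1 11
f 9 11 10
f 10 11 12
f 10 12 4
f 11 1 13
f 11 13 12
f 12 13 14
f 12 14 4
f 13 1 15
f 13 15 14
f 14 15 16
f 14 16 4
f 15 1 17
f 15 17 16
f 16 17 18
f 16 18 4
f 17 1 19
f 17 19 18
f 18 19 20
f 18 20 4
f 19 1 21
f 19 21 20
f 20 21 22
f 20 22 4
f 21 1 23
f 21 23 22
f 22 23 24
f 22 24 4
f 23 1 2
f 23 2 24
f 24 2 3
f 24 3 4
f 26 25 29
f 26 29 27
f 27 29 30
f 27 30 28
f 29 25 31
f 29 31 30
f 30 31 32
f 30 32 28
f 31 25 33
f 31 33 32
f 32 33 34
f 32 34 28
f 33 25 35
f 33 35 34
f 34 35 36
f 34 36 28
f 35 25 37
f 35 37 36
f 36 37 38
f 36 38 28
f 37 25 39
f 37 39 38
f 38 39 40
f 38 40 28
f 39 25 41
f 39 41 40
f 40 41 42
f 40 42 28
f 41 25 43
f 41 43 42
f 42 43 44
f 42 44 28
f 43 25 45
f 43 45 44
f 44 45 46
f 44 46 28
f 45 25 47
f 45 47 46
f 46 47 48
f 46 48 28
f 47 25 49
f 47 49 48
f 48 49 50
f 48 50 28
f 49 25 51
f 49 51 50
f 50 51 52
f 50 52 28
f 51 25 53
f 51 53 52
f 52 53 54
f 52 54 28
f 53 25 55
f 53 55 54
f 54 55 56
f 54 56 28
f 55 25 57
f 55 57 56
f 56 57 58
f 56 58 28
f 57 25 26
f 57 26 58
f 58 26 27
f 58 27 28
f 60 59 62
f 60 62 61
f 62 59 63
f 62 63 61
f 63 59 64
f 63 64 61
f 64 59 65
f 64 65 61
f 65 59 66
f 65 66 61
f 66 59 67
f 66 67 61
f 67 59 68
f 67 68 61
f 68 59 69
f 68 69 61
f 69 59 70
f 69 70 61
f 70 59 71
f 70 71 61
f 71 59 72
f 71 72 61
f 72 59 73
f 72 73 61
f 73 59 60
f 73 60 61
f 75 74 77
f 75 77 76
f 77 74 78
f 77 78 76
f 78 74 79
f 78 79 76
f 79 74 80
f 79 80 76
f 80 74 81
f 80 81 76
f 81 74 82
f 81 82 76
f 82 74 83
f 82 83 76
f 83 74 84
f 83 84 76
f 84 74 85
f 84 85 76
f 85 74 86
f 85 86 76
f 86 74 87
f 86 87 76
f 87 74 75
f 87 75 76



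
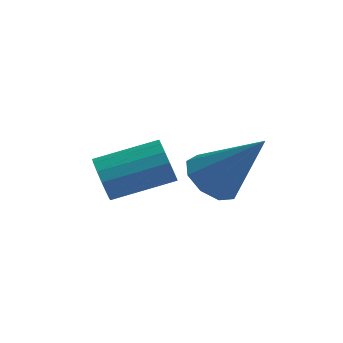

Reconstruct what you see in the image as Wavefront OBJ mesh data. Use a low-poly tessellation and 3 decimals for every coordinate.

v -0.622 -2.647 -0.298
v -0.144 -2.262 -0.729
v 0.562 -2.533 1.118
v -0.462 -1.939 -0.489
v -0.855 -1.948 -0.16
v -1.139 -2.283 0.105
v -1.182 -2.789 0.181
v -0.962 -3.228 0.032
v -0.584 -3.395 -0.271
v -0.223 -3.213 -0.587
v -0.049 -2.765 -0.768
v -2.74 -3.873 -0.192
v -2.464 -3.995 -0.711
v -1.245 -3.129 -0.267
v -1.52 -3.007 0.252
v -2.628 -3.737 -0.765
v -1.409 -2.871 -0.322
v -2.822 -3.515 -0.666
v -1.602 -2.649 -0.223
v -2.993 -3.389 -0.44
v -1.774 -2.523 0.003
v -3.097 -3.393 -0.147
v -1.878 -2.527 0.296
v -3.105 -3.526 0.134
v -1.886 -2.659 0.577
v -3.015 -3.751 0.327
v -1.796 -2.885 0.771
v -2.851 -4.009 0.382
v -1.632 -3.143 0.825
v -2.658 -4.231 0.283
v -1.438 -3.365 0.726
v -2.486 -4.357 0.057
v -1.267 -3.491 0.5
v -2.382 -4.353 -0.236
v -1.163 -3.487 0.207
v -2.374 -4.221 -0.517
v -1.155 -3.354 -0.074
f 2 1 4
f 2 4 3
f 4 1 5
f 4 5 3
f 5 1 6
f 5 6 3
f 6 1 7
f 6 7 3
f 7 1 8
f 7 8 3
f 8 1 9
f 8 9 3
f 9 1 10
f 9 10 3
f 10 1 11
f 10 11 3
f 11 1 2
f 11 2 3
f 13 12 16
f 13 16 14
f 14 16 17
f 14 17 15
f 16 12 18
f 16 18 17
f 17 18 19
f 17 19 15
f 18 12 20
f 18 20 19
f 19 20 21
f 19 21 15
f 20 12 22
f 20 22 21
f 21 22 23
f 21 23 15
f 22 12 24
f 22 24 23
f 23 24 25
f 23 25 15
f 24 12 26
f 24 26 25
f 25 26 27
f 25 27 15
f 26 12 28
f 26 28 27
f 27 28 29
f 27 29 15
f 28 12 30
f 28 30 29
f 29 30 31
f 29 31 15
f 30 12 32
f 30 32 31
f 31 32 33
f 31 33 15
f 32 12 34
f 32 34 33
f 33 34 35
f 33 35 15
f 34 12 36
f 34 36 35
f 35 36 37
f 35 37 15
f 36 12 13
f 36 13 37
f 37 13 14
f 37 14 15



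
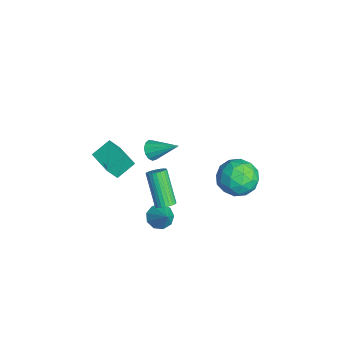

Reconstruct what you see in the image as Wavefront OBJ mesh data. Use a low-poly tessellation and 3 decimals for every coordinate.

v 2.309 -1.969 -3.016
v 2.857 -1.888 -3.566
v 3.291 -1.731 -2.004
v 2.633 -1.415 -3.46
v 2.257 -1.202 -3.147
v 1.906 -1.348 -2.772
v 1.744 -1.785 -2.512
v 1.846 -2.308 -2.488
v 2.165 -2.672 -2.711
v 2.552 -2.708 -3.077
v 2.825 -2.398 -3.415
v -0.51 -1.933 0.042
v 0.019 -1.966 -0.352
v 0.27 -0.607 0.978
v -0.212 -1.72 -0.507
v -0.538 -1.541 -0.489
v -0.855 -1.487 -0.301
v -1.062 -1.575 -0.005
v -1.094 -1.776 0.306
v -0.94 -2.027 0.533
v -0.65 -2.248 0.605
v -0.315 -2.369 0.497
v -0.042 -2.351 0.246
v 0.083 -2.201 -0.071
v -3.941 -4.743 -3.303
v -4.349 -3.694 -2.576
v -4.116 -4.137 -4.276
v -4.525 -3.088 -3.549
v -2.295 -4.152 -3.231
v -2.704 -3.103 -2.504
v -2.471 -3.546 -4.204
v -2.879 -2.497 -3.477
v 1.131 1.955 0.141
v 1.749 3.009 0.289
v 2.351 1.451 -1.349
v 2.969 2.505 -1.201
v 3.035 1.627 -0.341
v 2.281 1.939 0.579
v 1.819 2.521 -1.639
v 1.065 2.833 -0.719
v 2.174 3.359 -0.811
v 2.925 2.806 -0.009
v 1.175 1.654 -1.051
v 1.926 1.101 -0.249
v 1.333 2.527 0.346
v 2.767 1.933 -1.406
v 2.806 1.417 -0.901
v 3.169 2.037 -0.813
v 1.646 1.897 0.516
v 2.008 2.517 0.604
v 2.764 1.704 0.233
v 2.092 1.943 -1.664
v 2.454 2.563 -1.576
v 0.931 2.423 -0.247
v 1.294 3.043 -0.159
v 1.336 2.756 -1.293
v 1.946 3.352 -0.214
v 2.663 3.055 -1.089
v 1.987 3.065 -1.347
v 1.544 3.248 -0.806
v 2.387 3.027 0.258
v 3.104 2.73 -0.618
v 3.143 2.214 -0.113
v 2.7 2.397 0.429
v 2.637 3.232 -0.389
v 0.996 1.73 -0.442
v 1.713 1.433 -1.318
v 1.4 2.063 -1.489
v 0.957 2.246 -0.947
v 1.437 1.405 0.029
v 2.154 1.108 -0.846
v 2.556 1.212 -0.254
v 2.113 1.395 0.287
v 1.463 1.228 -0.671
v 4.02 -1.944 -0.13
v 4.467 -2.019 0.198
v 3.187 -2.291 1.879
v 2.74 -2.216 1.55
v 4.44 -1.803 0.212
v 3.16 -2.074 1.893
v 4.348 -1.608 0.174
v 3.068 -1.88 1.855
v 4.207 -1.464 0.09
v 2.927 -1.736 1.77
v 4.037 -1.394 -0.028
v 2.757 -1.665 1.652
v 3.865 -1.407 -0.162
v 2.585 -1.679 1.519
v 3.716 -1.502 -0.29
v 2.436 -1.774 1.39
v 3.613 -1.664 -0.395
v 2.333 -1.936 1.286
v 3.573 -1.869 -0.459
v 2.293 -2.141 1.222
v 3.6 -2.086 -0.473
v 2.32 -2.357 1.208
v 3.692 -2.28 -0.435
v 2.412 -2.552 1.246
v 3.833 -2.424 -0.35
v 2.553 -2.696 1.33
v 4.003 -2.495 -0.232
v 2.723 -2.766 1.448
v 4.175 -2.481 -0.099
v 2.895 -2.753 1.582
v 4.324 -2.386 0.03
v 3.044 -2.658 1.71
v 4.427 -2.224 0.134
v 3.147 -2.496 1.815
f 2 1 4
f 2 4 3
f 4 1 5
f 4 5 3
f 5 1 6
f 5 6 3
f 6 1 7
f 6 7 3
f 7 1 8
f 7 8 3
f 8 1 9
f 8 9 3
f 9 1 10
f 9 10 3
f 10 1 11
f 10 11 3
f 11 1 2
f 11 2 3
f 13 12 15
f 13 15 14
f 15 12 16
f 15 16 14
f 16 12 17
f 16 17 14
f 17 12 18
f 17 18 14
f 18 12 19
f 18 19 14
f 19 12 20
f 19 20 14
f 20 12 21
f 20 21 14
f 21 12 22
f 21 22 14
f 22 12 23
f 22 23 14
f 23 12 24
f 23 24 14
f 24 12 13
f 24 13 14
f 26 28 25
f 29 26 25
f 25 28 27
f 27 29 25
f 26 32 28
f 30 26 29
f 30 32 26
f 28 32 27
f 31 29 27
f 27 32 31
f 31 30 29
f 32 30 31
f 33 70 49
f 70 44 73
f 49 73 38
f 70 73 49
f 33 49 45
f 49 38 50
f 45 50 34
f 49 50 45
f 33 45 54
f 45 34 55
f 54 55 40
f 45 55 54
f 33 54 66
f 54 40 69
f 66 69 43
f 54 69 66
f 33 66 70
f 66 43 74
f 70 74 44
f 66 74 70
f 34 50 61
f 50 38 64
f 61 64 42
f 50 64 61
f 38 73 51
f 73 44 72
f 51 72 37
f 73 72 51
f 44 74 71
f 74 43 67
f 71 67 35
f 74 67 71
f 43 69 68
f 69 40 56
f 68 56 39
f 69 56 68
f 40 55 60
f 55 34 57
f 60 57 41
f 55 57 60
f 36 62 48
f 62 42 63
f 48 63 37
f 62 63 48
f 36 48 46
f 48 37 47
f 46 47 35
f 48 47 46
f 36 46 53
f 46 35 52
f 53 52 39
f 46 52 53
f 36 53 58
f 53 39 59
f 58 59 41
f 53 59 58
f 36 58 62
f 58 41 65
f 62 65 42
f 58 65 62
f 37 63 51
f 63 42 64
f 51 64 38
f 63 64 51
f 35 47 71
f 47 37 72
f 71 72 44
f 47 72 71
f 39 52 68
f 52 35 67
f 68 67 43
f 52 67 68
f 41 59 60
f 59 39 56
f 60 56 40
f 59 56 60
f 42 65 61
f 65 41 57
f 61 57 34
f 65 57 61
f 76 75 79
f 76 79 77
f 77 79 80
f 77 80 78
f 79 75 81
f 79 81 80
f 80 81 82
f 80 82 78
f 81 75 83
f 81 83 82
f 82 83 84
f 82 84 78
f 83 75 85
f 83 85 84
f 84 85 86
f 84 86 78
f 85 75 87
f 85 87 86
f 86 87 88
f 86 88 78
f 87 75 89
f 87 89 88
f 88 89 90
f 88 90 78
f 89 75 91
f 89 91 90
f 90 91 92
f 90 92 78
f 91 75 93
f 91 93 92
f 92 93 94
f 92 94 78
f 93 75 95
f 93 95 94
f 94 95 96
f 94 96 78
f 95 75 97
f 95 97 96
f 96 97 98
f 96 98 78
f 97 75 99
f 97 99 98
f 98 99 100
f 98 100 78
f 99 75 101
f 99 101 100
f 100 101 102
f 100 102 78
f 101 75 103
f 101 103 102
f 102 103 104
f 102 104 78
f 103 75 105
f 103 105 104
f 104 105 106
f 104 106 78
f 105 75 107
f 105 107 106
f 106 107 108
f 106 108 78
f 107 75 76
f 107 76 108
f 108 76 77
f 108 77 78



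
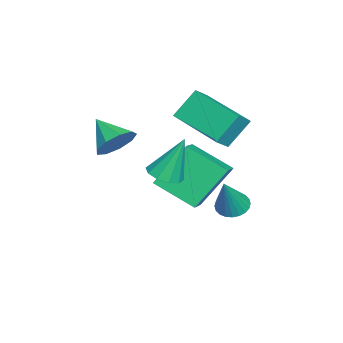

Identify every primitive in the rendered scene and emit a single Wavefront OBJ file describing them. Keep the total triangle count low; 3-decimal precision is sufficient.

v -2.018 -0.326 -3.875
v -2.714 0.675 -2.365
v -1.643 1.165 -4.69
v -2.339 2.166 -3.18
v -0.901 -0.326 -3.36
v -1.597 0.675 -1.85
v -0.526 1.165 -4.175
v -1.222 2.166 -2.665
v 1.715 2.793 -2.53
v 2.223 2.878 -2.796
v 2.465 2.627 -1.15
v 2.166 3.09 -2.74
v 2.041 3.256 -2.652
v 1.866 3.352 -2.545
v 1.668 3.363 -2.436
v 1.477 3.287 -2.342
v 1.322 3.136 -2.276
v 1.227 2.933 -2.248
v 1.206 2.708 -2.264
v 1.263 2.496 -2.32
v 1.388 2.329 -2.408
v 1.563 2.233 -2.515
v 1.761 2.222 -2.624
v 1.952 2.298 -2.719
v 2.107 2.45 -2.785
v 2.202 2.653 -2.812
v 0.22 -1.303 -0.955
v 0.822 -1.813 -0.997
v -0.44 -2.137 -0.245
v 0.88 -1.493 -0.565
v 0.63 -1.083 -0.317
v 0.188 -0.776 -0.367
v -0.239 -0.716 -0.693
v -0.451 -0.93 -1.141
v -0.349 -1.318 -1.503
v 0.019 -1.699 -1.608
v 0.481 -1.895 -1.408
v 1.294 0.519 -1.593
v 1.9 0.776 -1.637
v 1.146 1.141 -0.007
v 1.635 1.056 -1.771
v 1.239 1.13 -1.837
v 0.864 0.971 -1.81
v 0.654 0.64 -1.7
v 0.688 0.262 -1.549
v 0.953 -0.017 -1.415
v 1.349 -0.091 -1.349
v 1.723 0.068 -1.376
v 1.934 0.399 -1.486
v -2.666 1.188 0.087
v -2.089 0.89 0.588
v -1.424 2.864 -0.345
v -0.847 2.565 0.156
v -2.133 0.535 -0.916
v -1.556 0.236 -0.415
v -0.891 2.21 -1.348
v -0.314 1.912 -0.847
f 2 4 1
f 5 2 1
f 1 4 3
f 3 5 1
f 2 8 4
f 6 2 5
f 6 8 2
f 4 8 3
f 7 5 3
f 3 8 7
f 7 6 5
f 8 6 7
f 10 9 12
f 10 12 11
f 12 9 13
f 12 13 11
f 13 9 14
f 13 14 11
f 14 9 15
f 14 15 11
f 15 9 16
f 15 16 11
f 16 9 17
f 16 17 11
f 17 9 18
f 17 18 11
f 18 9 19
f 18 19 11
f 19 9 20
f 19 20 11
f 20 9 21
f 20 21 11
f 21 9 22
f 21 22 11
f 22 9 23
f 22 23 11
f 23 9 24
f 23 24 11
f 24 9 25
f 24 25 11
f 25 9 26
f 25 26 11
f 26 9 10
f 26 10 11
f 28 27 30
f 28 30 29
f 30 27 31
f 30 31 29
f 31 27 32
f 31 32 29
f 32 27 33
f 32 33 29
f 33 27 34
f 33 34 29
f 34 27 35
f 34 35 29
f 35 27 36
f 35 36 29
f 36 27 37
f 36 37 29
f 37 27 28
f 37 28 29
f 39 38 41
f 39 41 40
f 41 38 42
f 41 42 40
f 42 38 43
f 42 43 40
f 43 38 44
f 43 44 40
f 44 38 45
f 44 45 40
f 45 38 46
f 45 46 40
f 46 38 47
f 46 47 40
f 47 38 48
f 47 48 40
f 48 38 49
f 48 49 40
f 49 38 39
f 49 39 40
f 51 53 50
f 54 51 50
f 50 53 52
f 52 54 50
f 51 57 53
f 55 51 54
f 55 57 51
f 53 57 52
f 56 54 52
f 52 57 56
f 56 55 54
f 57 55 56



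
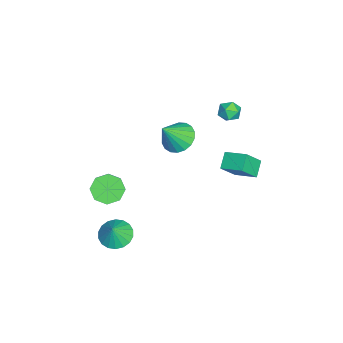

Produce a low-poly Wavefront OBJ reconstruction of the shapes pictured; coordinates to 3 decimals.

v 3.311 -2.951 -2.257
v 3.852 -3.582 -2.603
v 3.809 -3.049 -1.303
v 4.054 -3.244 -2.674
v 4.109 -2.847 -2.662
v 4.006 -2.471 -2.569
v 3.765 -2.19 -2.415
v 3.435 -2.06 -2.23
v 3.08 -2.106 -2.05
v 2.771 -2.32 -1.911
v 2.569 -2.658 -1.84
v 2.514 -3.055 -1.852
v 2.617 -3.431 -1.944
v 2.858 -3.712 -2.098
v 3.188 -3.842 -2.284
v 3.543 -3.796 -2.464
v 1.25 -3.605 -0.606
v 1.755 -4.2 -1.035
v 2.774 -4.049 -0.043
v 2.27 -3.455 0.386
v 1.867 -3.562 -1.246
v 2.886 -3.412 -0.255
v 1.617 -2.949 -1.083
v 2.637 -2.799 -0.091
v 1.153 -2.721 -0.639
v 2.173 -2.571 0.352
v 0.746 -3.011 -0.177
v 1.765 -2.86 0.815
v 0.634 -3.648 0.035
v 1.653 -3.498 1.026
v 0.883 -4.261 -0.129
v 1.903 -4.111 0.863
v 1.347 -4.489 -0.572
v 2.367 -4.339 0.419
v -0.425 -0.21 2.371
v 0.432 -0.149 1.943
v 0.285 -0.95 3.689
v 0.409 0.218 2.162
v 0.22 0.499 2.422
v -0.096 0.641 2.672
v -0.478 0.613 2.862
v -0.849 0.423 2.955
v -1.136 0.108 2.933
v -1.282 -0.271 2.799
v -1.259 -0.637 2.581
v -1.07 -0.919 2.321
v -0.754 -1.06 2.071
v -0.373 -1.033 1.88
v -0.001 -0.843 1.787
v 0.286 -0.527 1.81
v -0.418 2.687 -0.417
v -1.232 2.84 0.178
v 0.085 3.818 -0.02
v -0.73 3.972 0.574
v 0.27 1.988 0.706
v -0.545 2.142 1.3
v 0.772 3.12 1.102
v -0.042 3.273 1.697
v -2.777 2.629 2.588
v -2.475 2.179 2.154
v -3.765 2.121 2.426
v -3.463 1.671 1.992
v -3.319 1.649 2.67
v -2.708 1.962 2.77
v -3.532 2.338 1.81
v -2.921 2.651 1.91
v -2.941 1.999 1.673
v -2.81 1.574 2.205
v -3.43 2.726 2.375
v -3.299 2.301 2.907
f 2 1 4
f 2 4 3
f 4 1 5
f 4 5 3
f 5 1 6
f 5 6 3
f 6 1 7
f 6 7 3
f 7 1 8
f 7 8 3
f 8 1 9
f 8 9 3
f 9 1 10
f 9 10 3
f 10 1 11
f 10 11 3
f 11 1 12
f 11 12 3
f 12 1 13
f 12 13 3
f 13 1 14
f 13 14 3
f 14 1 15
f 14 15 3
f 15 1 16
f 15 16 3
f 16 1 2
f 16 2 3
f 18 17 21
f 18 21 19
f 19 21 22
f 19 22 20
f 21 17 23
f 21 23 22
f 22 23 24
f 22 24 20
f 23 17 25
f 23 25 24
f 24 25 26
f 24 26 20
f 25 17 27
f 25 27 26
f 26 27 28
f 26 28 20
f 27 17 29
f 27 29 28
f 28 29 30
f 28 30 20
f 29 17 31
f 29 31 30
f 30 31 32
f 30 32 20
f 31 17 33
f 31 33 32
f 32 33 34
f 32 34 20
f 33 17 18
f 33 18 34
f 34 18 19
f 34 19 20
f 36 35 38
f 36 38 37
f 38 35 39
f 38 39 37
f 39 35 40
f 39 40 37
f 40 35 41
f 40 41 37
f 41 35 42
f 41 42 37
f 42 35 43
f 42 43 37
f 43 35 44
f 43 44 37
f 44 35 45
f 44 45 37
f 45 35 46
f 45 46 37
f 46 35 47
f 46 47 37
f 47 35 48
f 47 48 37
f 48 35 49
f 48 49 37
f 49 35 50
f 49 50 37
f 50 35 36
f 50 36 37
f 52 54 51
f 55 52 51
f 51 54 53
f 53 55 51
f 52 58 54
f 56 52 55
f 56 58 52
f 54 58 53
f 57 55 53
f 53 58 57
f 57 56 55
f 58 56 57
f 59 70 64
f 59 64 60
f 59 60 66
f 59 66 69
f 59 69 70
f 60 64 68
f 64 70 63
f 70 69 61
f 69 66 65
f 66 60 67
f 62 68 63
f 62 63 61
f 62 61 65
f 62 65 67
f 62 67 68
f 63 68 64
f 61 63 70
f 65 61 69
f 67 65 66
f 68 67 60



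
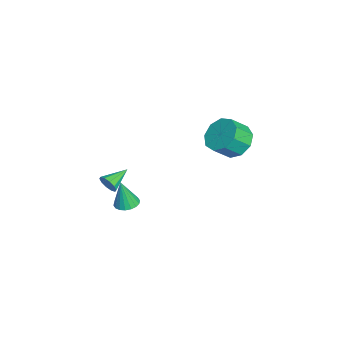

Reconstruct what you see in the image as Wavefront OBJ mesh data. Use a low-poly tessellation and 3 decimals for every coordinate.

v 1.415 -2.917 -3.511
v 1.813 -3.482 -3.625
v 1.465 -3.223 -1.829
v 2.023 -3.254 -3.59
v 2.113 -2.96 -3.54
v 2.064 -2.658 -3.483
v 1.887 -2.407 -3.432
v 1.616 -2.257 -3.397
v 1.306 -2.238 -3.384
v 1.017 -2.353 -3.397
v 0.806 -2.581 -3.432
v 0.717 -2.875 -3.482
v 0.765 -3.177 -3.539
v 0.943 -3.428 -3.589
v 1.213 -3.578 -3.625
v 1.524 -3.597 -3.638
v 4.458 -3.685 0.367
v 4.799 -3.574 0.835
v 3.542 -2.755 0.813
v 4.899 -3.348 0.567
v 4.829 -3.25 0.222
v 4.618 -3.32 -0.067
v 4.346 -3.528 -0.191
v 4.116 -3.797 -0.101
v 4.017 -4.023 0.167
v 4.087 -4.12 0.512
v 4.298 -4.051 0.801
v 4.57 -3.843 0.924
v 3.753 2.673 3.176
v 4.53 3.335 3.424
v 4.963 2.509 4.271
v 4.187 1.847 4.024
v 3.958 3.461 3.839
v 4.391 2.636 4.687
v 3.29 3.218 3.944
v 3.723 2.393 4.792
v 2.839 2.72 3.69
v 3.272 1.895 4.538
v 2.816 2.2 3.195
v 3.249 1.375 4.043
v 3.231 1.901 2.692
v 3.665 1.076 3.539
v 3.891 1.963 2.415
v 4.325 1.138 3.263
v 4.487 2.357 2.494
v 4.92 1.532 3.342
v 4.739 2.899 2.892
v 5.172 2.073 3.74
f 2 1 4
f 2 4 3
f 4 1 5
f 4 5 3
f 5 1 6
f 5 6 3
f 6 1 7
f 6 7 3
f 7 1 8
f 7 8 3
f 8 1 9
f 8 9 3
f 9 1 10
f 9 10 3
f 10 1 11
f 10 11 3
f 11 1 12
f 11 12 3
f 12 1 13
f 12 13 3
f 13 1 14
f 13 14 3
f 14 1 15
f 14 15 3
f 15 1 16
f 15 16 3
f 16 1 2
f 16 2 3
f 18 17 20
f 18 20 19
f 20 17 21
f 20 21 19
f 21 17 22
f 21 22 19
f 22 17 23
f 22 23 19
f 23 17 24
f 23 24 19
f 24 17 25
f 24 25 19
f 25 17 26
f 25 26 19
f 26 17 27
f 26 27 19
f 27 17 28
f 27 28 19
f 28 17 18
f 28 18 19
f 30 29 33
f 30 33 31
f 31 33 34
f 31 34 32
f 33 29 35
f 33 35 34
f 34 35 36
f 34 36 32
f 35 29 37
f 35 37 36
f 36 37 38
f 36 38 32
f 37 29 39
f 37 39 38
f 38 39 40
f 38 40 32
f 39 29 41
f 39 41 40
f 40 41 42
f 40 42 32
f 41 29 43
f 41 43 42
f 42 43 44
f 42 44 32
f 43 29 45
f 43 45 44
f 44 45 46
f 44 46 32
f 45 29 47
f 45 47 46
f 46 47 48
f 46 48 32
f 47 29 30
f 47 30 48
f 48 30 31
f 48 31 32



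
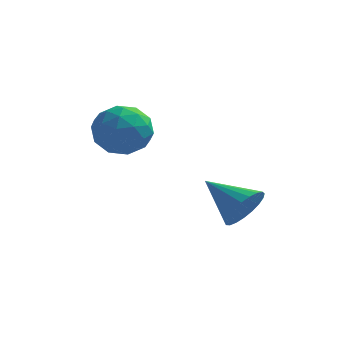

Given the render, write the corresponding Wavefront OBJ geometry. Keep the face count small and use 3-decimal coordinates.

v 1.886 -1.736 -2.779
v 2.197 -2.22 -1.974
v 0.254 -1.224 -1.841
v 2.351 -1.844 -1.912
v 2.424 -1.448 -2
v 2.404 -1.103 -2.222
v 2.295 -0.866 -2.541
v 2.115 -0.78 -2.901
v 1.895 -0.86 -3.24
v 1.674 -1.091 -3.499
v 1.489 -1.433 -3.634
v 1.373 -1.828 -3.621
v 1.345 -2.206 -3.462
v 1.411 -2.504 -3.185
v 1.559 -2.669 -2.838
v 1.764 -2.672 -2.481
v 1.989 -2.513 -2.175
v -2.219 -2.299 0.661
v -1.205 -2.841 0.534
v -2.895 -3.779 1.586
v -1.881 -4.321 1.459
v -1.961 -3.399 2.153
v -1.543 -2.485 1.582
v -2.557 -4.135 0.538
v -2.139 -3.221 -0.033
v -1.414 -3.976 0.458
v -1.046 -3.521 1.456
v -3.054 -3.099 0.664
v -2.686 -2.644 1.662
v -1.653 -2.44 0.517
v -2.447 -4.18 1.603
v -2.494 -3.638 2.011
v -1.898 -3.957 1.937
v -1.852 -2.23 1.132
v -1.256 -2.549 1.058
v -1.7 -2.877 2.009
v -2.844 -4.071 1.062
v -2.248 -4.39 0.988
v -2.202 -2.663 0.183
v -1.606 -2.982 0.109
v -2.4 -3.743 0.111
v -1.18 -3.426 0.397
v -1.577 -4.296 0.941
v -1.974 -4.187 0.4
v -1.728 -3.649 0.064
v -0.963 -3.158 0.984
v -1.36 -4.028 1.527
v -1.407 -3.487 1.935
v -1.162 -2.949 1.599
v -1.086 -3.826 0.939
v -2.74 -2.592 0.593
v -3.137 -3.462 1.136
v -2.938 -3.671 0.521
v -2.693 -3.133 0.185
v -2.523 -2.324 1.179
v -2.92 -3.194 1.723
v -2.372 -2.971 2.056
v -2.126 -2.433 1.72
v -3.014 -2.794 1.181
f 2 1 4
f 2 4 3
f 4 1 5
f 4 5 3
f 5 1 6
f 5 6 3
f 6 1 7
f 6 7 3
f 7 1 8
f 7 8 3
f 8 1 9
f 8 9 3
f 9 1 10
f 9 10 3
f 10 1 11
f 10 11 3
f 11 1 12
f 11 12 3
f 12 1 13
f 12 13 3
f 13 1 14
f 13 14 3
f 14 1 15
f 14 15 3
f 15 1 16
f 15 16 3
f 16 1 17
f 16 17 3
f 17 1 2
f 17 2 3
f 18 55 34
f 55 29 58
f 34 58 23
f 55 58 34
f 18 34 30
f 34 23 35
f 30 35 19
f 34 35 30
f 18 30 39
f 30 19 40
f 39 40 25
f 30 40 39
f 18 39 51
f 39 25 54
f 51 54 28
f 39 54 51
f 18 51 55
f 51 28 59
f 55 59 29
f 51 59 55
f 19 35 46
f 35 23 49
f 46 49 27
f 35 49 46
f 23 58 36
f 58 29 57
f 36 57 22
f 58 57 36
f 29 59 56
f 59 28 52
f 56 52 20
f 59 52 56
f 28 54 53
f 54 25 41
f 53 41 24
f 54 41 53
f 25 40 45
f 40 19 42
f 45 42 26
f 40 42 45
f 21 47 33
f 47 27 48
f 33 48 22
f 47 48 33
f 21 33 31
f 33 22 32
f 31 32 20
f 33 32 31
f 21 31 38
f 31 20 37
f 38 37 24
f 31 37 38
f 21 38 43
f 38 24 44
f 43 44 26
f 38 44 43
f 21 43 47
f 43 26 50
f 47 50 27
f 43 50 47
f 22 48 36
f 48 27 49
f 36 49 23
f 48 49 36
f 20 32 56
f 32 22 57
f 56 57 29
f 32 57 56
f 24 37 53
f 37 20 52
f 53 52 28
f 37 52 53
f 26 44 45
f 44 24 41
f 45 41 25
f 44 41 45
f 27 50 46
f 50 26 42
f 46 42 19
f 50 42 46



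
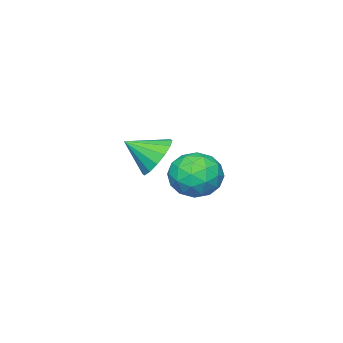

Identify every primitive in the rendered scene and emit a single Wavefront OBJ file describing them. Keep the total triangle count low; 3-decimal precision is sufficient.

v -2.285 -3.059 -0.829
v -1.765 -2.387 -1.354
v -1.755 -4.233 -1.806
v -1.235 -3.561 -2.331
v -0.959 -3.788 -1.398
v -1.287 -3.063 -0.794
v -2.233 -3.557 -2.366
v -2.561 -2.832 -1.762
v -1.733 -2.695 -2.304
v -0.945 -2.837 -1.705
v -2.575 -3.783 -1.455
v -1.787 -3.925 -0.856
v -2.072 -2.62 -1.006
v -1.448 -4 -2.154
v -1.286 -4.133 -1.606
v -0.981 -3.738 -1.914
v -1.791 -3.017 -0.677
v -1.485 -2.622 -0.985
v -1.011 -3.445 -1.011
v -2.035 -3.998 -2.175
v -1.729 -3.603 -2.483
v -2.539 -2.882 -1.246
v -2.234 -2.487 -1.554
v -2.509 -3.175 -2.149
v -1.747 -2.406 -1.872
v -1.435 -3.096 -2.447
v -2.022 -3.094 -2.467
v -2.215 -2.668 -2.112
v -1.284 -2.49 -1.521
v -0.972 -3.179 -2.095
v -0.811 -3.313 -1.547
v -1.003 -2.887 -1.192
v -1.265 -2.671 -2.079
v -2.548 -3.441 -1.065
v -2.236 -4.13 -1.639
v -2.517 -3.733 -1.968
v -2.709 -3.307 -1.613
v -2.085 -3.524 -0.713
v -1.773 -4.214 -1.288
v -1.305 -3.952 -1.048
v -1.498 -3.526 -0.693
v -2.255 -3.949 -1.081
v 1.9 -1.818 0.831
v 2.502 -1.82 0.26
v 2.52 -2.622 1.489
v 2.612 -1.51 0.536
v 2.53 -1.282 0.891
v 2.279 -1.198 1.23
v 1.927 -1.28 1.462
v 1.568 -1.506 1.525
v 1.297 -1.817 1.401
v 1.188 -2.127 1.125
v 1.269 -2.355 0.77
v 1.52 -2.439 0.432
v 1.872 -2.357 0.2
v 2.232 -2.13 0.137
f 1 38 17
f 38 12 41
f 17 41 6
f 38 41 17
f 1 17 13
f 17 6 18
f 13 18 2
f 17 18 13
f 1 13 22
f 13 2 23
f 22 23 8
f 13 23 22
f 1 22 34
f 22 8 37
f 34 37 11
f 22 37 34
f 1 34 38
f 34 11 42
f 38 42 12
f 34 42 38
f 2 18 29
f 18 6 32
f 29 32 10
f 18 32 29
f 6 41 19
f 41 12 40
f 19 40 5
f 41 40 19
f 12 42 39
f 42 11 35
f 39 35 3
f 42 35 39
f 11 37 36
f 37 8 24
f 36 24 7
f 37 24 36
f 8 23 28
f 23 2 25
f 28 25 9
f 23 25 28
f 4 30 16
f 30 10 31
f 16 31 5
f 30 31 16
f 4 16 14
f 16 5 15
f 14 15 3
f 16 15 14
f 4 14 21
f 14 3 20
f 21 20 7
f 14 20 21
f 4 21 26
f 21 7 27
f 26 27 9
f 21 27 26
f 4 26 30
f 26 9 33
f 30 33 10
f 26 33 30
f 5 31 19
f 31 10 32
f 19 32 6
f 31 32 19
f 3 15 39
f 15 5 40
f 39 40 12
f 15 40 39
f 7 20 36
f 20 3 35
f 36 35 11
f 20 35 36
f 9 27 28
f 27 7 24
f 28 24 8
f 27 24 28
f 10 33 29
f 33 9 25
f 29 25 2
f 33 25 29
f 44 43 46
f 44 46 45
f 46 43 47
f 46 47 45
f 47 43 48
f 47 48 45
f 48 43 49
f 48 49 45
f 49 43 50
f 49 50 45
f 50 43 51
f 50 51 45
f 51 43 52
f 51 52 45
f 52 43 53
f 52 53 45
f 53 43 54
f 53 54 45
f 54 43 55
f 54 55 45
f 55 43 56
f 55 56 45
f 56 43 44
f 56 44 45



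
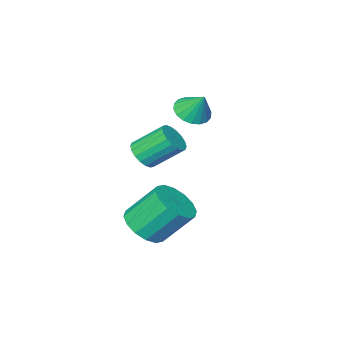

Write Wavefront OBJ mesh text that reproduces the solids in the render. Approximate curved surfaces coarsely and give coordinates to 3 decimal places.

v -2.69 -0.234 1.937
v -2.18 0.344 1.557
v -2.73 0.514 3.023
v -2.531 0.464 1.461
v -2.913 0.446 1.46
v -3.251 0.293 1.553
v -3.478 0.035 1.722
v -3.549 -0.276 1.934
v -3.45 -0.578 2.146
v -3.201 -0.813 2.317
v -2.85 -0.933 2.413
v -2.468 -0.915 2.414
v -2.129 -0.761 2.321
v -1.902 -0.504 2.151
v -1.831 -0.193 1.94
v -1.93 0.11 1.727
v 2.257 2.964 -1.753
v 3.181 3.085 -1.27
v 2.288 3.977 0.216
v 1.363 3.856 -0.267
v 3.122 3.531 -1.574
v 2.229 4.424 -0.088
v 2.83 3.826 -1.926
v 1.937 4.718 -0.44
v 2.386 3.889 -2.232
v 1.492 4.782 -0.746
v 1.906 3.705 -2.409
v 1.013 4.598 -0.923
v 1.52 3.322 -2.411
v 0.627 4.214 -0.925
v 1.332 2.843 -2.236
v 0.439 3.735 -0.75
v 1.391 2.396 -1.932
v 0.498 3.289 -0.446
v 1.683 2.102 -1.58
v 0.79 2.994 -0.094
v 2.128 2.038 -1.274
v 1.234 2.931 0.212
v 2.607 2.222 -1.097
v 1.714 3.115 0.389
v 2.993 2.606 -1.095
v 2.1 3.498 0.391
v -0.215 -0.407 0.045
v 0.427 -0.068 0.302
v -0.503 0.866 1.392
v -1.145 0.527 1.135
v 0.33 0.137 0.044
v -0.599 1.07 1.135
v 0.125 0.234 -0.213
v -0.804 1.167 0.877
v -0.147 0.204 -0.419
v -1.076 1.137 0.671
v -0.432 0.053 -0.534
v -1.362 0.986 0.557
v -0.675 -0.189 -0.533
v -1.604 0.744 0.557
v -0.827 -0.474 -0.419
v -1.756 0.459 0.672
v -0.857 -0.746 -0.212
v -1.787 0.188 0.878
v -0.761 -0.95 0.045
v -1.69 -0.017 1.136
v -0.556 -1.047 0.303
v -1.485 -0.114 1.393
v -0.284 -1.017 0.509
v -1.213 -0.084 1.599
v 0.002 -0.866 0.623
v -0.928 0.067 1.714
v 0.244 -0.624 0.623
v -0.685 0.309 1.713
v 0.396 -0.339 0.508
v -0.533 0.594 1.599
f 2 1 4
f 2 4 3
f 4 1 5
f 4 5 3
f 5 1 6
f 5 6 3
f 6 1 7
f 6 7 3
f 7 1 8
f 7 8 3
f 8 1 9
f 8 9 3
f 9 1 10
f 9 10 3
f 10 1 11
f 10 11 3
f 11 1 12
f 11 12 3
f 12 1 13
f 12 13 3
f 13 1 14
f 13 14 3
f 14 1 15
f 14 15 3
f 15 1 16
f 15 16 3
f 16 1 2
f 16 2 3
f 18 17 21
f 18 21 19
f 19 21 22
f 19 22 20
f 21 17 23
f 21 23 22
f 22 23 24
f 22 24 20
f 23 17 25
f 23 25 24
f 24 25 26
f 24 26 20
f 25 17 27
f 25 27 26
f 26 27 28
f 26 28 20
f 27 17 29
f 27 29 28
f 28 29 30
f 28 30 20
f 29 17 31
f 29 31 30
f 30 31 32
f 30 32 20
f 31 17 33
f 31 33 32
f 32 33 34
f 32 34 20
f 33 17 35
f 33 35 34
f 34 35 36
f 34 36 20
f 35 17 37
f 35 37 36
f 36 37 38
f 36 38 20
f 37 17 39
f 37 39 38
f 38 39 40
f 38 40 20
f 39 17 41
f 39 41 40
f 40 41 42
f 40 42 20
f 41 17 18
f 41 18 42
f 42 18 19
f 42 19 20
f 44 43 47
f 44 47 45
f 45 47 48
f 45 48 46
f 47 43 49
f 47 49 48
f 48 49 50
f 48 50 46
f 49 43 51
f 49 51 50
f 50 51 52
f 50 52 46
f 51 43 53
f 51 53 52
f 52 53 54
f 52 54 46
f 53 43 55
f 53 55 54
f 54 55 56
f 54 56 46
f 55 43 57
f 55 57 56
f 56 57 58
f 56 58 46
f 57 43 59
f 57 59 58
f 58 59 60
f 58 60 46
f 59 43 61
f 59 61 60
f 60 61 62
f 60 62 46
f 61 43 63
f 61 63 62
f 62 63 64
f 62 64 46
f 63 43 65
f 63 65 64
f 64 65 66
f 64 66 46
f 65 43 67
f 65 67 66
f 66 67 68
f 66 68 46
f 67 43 69
f 67 69 68
f 68 69 70
f 68 70 46
f 69 43 71
f 69 71 70
f 70 71 72
f 70 72 46
f 71 43 44
f 71 44 72
f 72 44 45
f 72 45 46



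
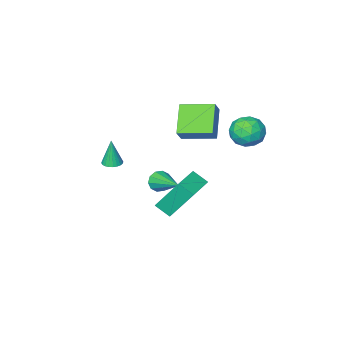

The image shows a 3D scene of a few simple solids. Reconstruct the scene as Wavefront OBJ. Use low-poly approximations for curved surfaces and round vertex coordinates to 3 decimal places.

v 0.892 0.36 -0.57
v 0.149 1.278 1.239
v 2.251 1.233 -0.454
v 1.508 2.151 1.354
v 1.292 -0.331 -0.054
v 0.549 0.587 1.754
v 2.651 0.542 0.061
v 1.908 1.46 1.87
v -2.952 -2.499 3.247
v -2.457 -2.143 4.001
v -2.046 -1.321 2.096
v -1.551 -0.964 2.85
v -1.669 -3.736 2.99
v -1.174 -3.379 3.744
v -0.763 -2.557 1.839
v -0.268 -2.201 2.593
v -2.338 1.537 3.106
v -1.738 1.921 3.745
v -2.582 0.339 4.055
v -1.982 0.723 4.694
v -2.826 1.139 4.52
v -2.675 1.88 3.933
v -1.645 0.38 3.867
v -1.494 1.121 3.28
v -1.31 1.206 4.215
v -2.039 1.675 4.619
v -2.281 0.585 3.181
v -3.01 1.054 3.585
v -2.016 1.834 3.342
v -2.304 0.426 4.458
v -2.8 0.67 4.356
v -2.447 0.896 4.731
v -2.567 1.81 3.453
v -2.214 2.036 3.828
v -2.854 1.576 4.284
v -2.106 0.224 3.972
v -1.753 0.45 4.347
v -1.873 1.364 3.069
v -1.52 1.59 3.444
v -1.466 0.684 3.516
v -1.412 1.64 3.994
v -1.556 0.935 4.552
v -1.358 0.734 4.065
v -1.269 1.169 3.721
v -1.841 1.915 4.231
v -1.985 1.211 4.789
v -2.481 1.456 4.687
v -2.392 1.891 4.342
v -1.589 1.495 4.508
v -2.335 1.049 3.011
v -2.479 0.345 3.569
v -1.928 0.369 3.458
v -1.839 0.804 3.113
v -2.764 1.325 3.248
v -2.908 0.62 3.806
v -3.051 1.091 4.079
v -2.962 1.526 3.735
v -2.731 0.765 3.292
v 2.898 -2.995 1.161
v 3.372 -3.233 1.149
v 2.902 -3.065 2.679
v 3.427 -3.033 1.158
v 3.401 -2.828 1.167
v 3.299 -2.649 1.176
v 3.136 -2.522 1.182
v 2.937 -2.467 1.185
v 2.731 -2.492 1.184
v 2.552 -2.594 1.18
v 2.424 -2.757 1.173
v 2.369 -2.957 1.164
v 2.395 -3.162 1.154
v 2.497 -3.341 1.146
v 2.66 -3.468 1.14
v 2.859 -3.523 1.137
v 3.065 -3.498 1.137
v 3.245 -3.396 1.141
v -0.956 -4.916 -2.754
v -0.651 -4.691 -3.307
v -0.924 -3.024 -1.966
v -1.06 -4.66 -3.364
v -1.429 -4.727 -3.189
v -1.618 -4.866 -2.847
v -1.553 -5.024 -2.47
v -1.261 -5.141 -2.201
v -0.852 -5.172 -2.144
v -0.483 -5.105 -2.319
v -0.295 -4.966 -2.661
v -0.359 -4.808 -3.038
f 2 4 1
f 5 2 1
f 1 4 3
f 3 5 1
f 2 8 4
f 6 2 5
f 6 8 2
f 4 8 3
f 7 5 3
f 3 8 7
f 7 6 5
f 8 6 7
f 10 12 9
f 13 10 9
f 9 12 11
f 11 13 9
f 10 16 12
f 14 10 13
f 14 16 10
f 12 16 11
f 15 13 11
f 11 16 15
f 15 14 13
f 16 14 15
f 17 54 33
f 54 28 57
f 33 57 22
f 54 57 33
f 17 33 29
f 33 22 34
f 29 34 18
f 33 34 29
f 17 29 38
f 29 18 39
f 38 39 24
f 29 39 38
f 17 38 50
f 38 24 53
f 50 53 27
f 38 53 50
f 17 50 54
f 50 27 58
f 54 58 28
f 50 58 54
f 18 34 45
f 34 22 48
f 45 48 26
f 34 48 45
f 22 57 35
f 57 28 56
f 35 56 21
f 57 56 35
f 28 58 55
f 58 27 51
f 55 51 19
f 58 51 55
f 27 53 52
f 53 24 40
f 52 40 23
f 53 40 52
f 24 39 44
f 39 18 41
f 44 41 25
f 39 41 44
f 20 46 32
f 46 26 47
f 32 47 21
f 46 47 32
f 20 32 30
f 32 21 31
f 30 31 19
f 32 31 30
f 20 30 37
f 30 19 36
f 37 36 23
f 30 36 37
f 20 37 42
f 37 23 43
f 42 43 25
f 37 43 42
f 20 42 46
f 42 25 49
f 46 49 26
f 42 49 46
f 21 47 35
f 47 26 48
f 35 48 22
f 47 48 35
f 19 31 55
f 31 21 56
f 55 56 28
f 31 56 55
f 23 36 52
f 36 19 51
f 52 51 27
f 36 51 52
f 25 43 44
f 43 23 40
f 44 40 24
f 43 40 44
f 26 49 45
f 49 25 41
f 45 41 18
f 49 41 45
f 60 59 62
f 60 62 61
f 62 59 63
f 62 63 61
f 63 59 64
f 63 64 61
f 64 59 65
f 64 65 61
f 65 59 66
f 65 66 61
f 66 59 67
f 66 67 61
f 67 59 68
f 67 68 61
f 68 59 69
f 68 69 61
f 69 59 70
f 69 70 61
f 70 59 71
f 70 71 61
f 71 59 72
f 71 72 61
f 72 59 73
f 72 73 61
f 73 59 74
f 73 74 61
f 74 59 75
f 74 75 61
f 75 59 76
f 75 76 61
f 76 59 60
f 76 60 61
f 78 77 80
f 78 80 79
f 80 77 81
f 80 81 79
f 81 77 82
f 81 82 79
f 82 77 83
f 82 83 79
f 83 77 84
f 83 84 79
f 84 77 85
f 84 85 79
f 85 77 86
f 85 86 79
f 86 77 87
f 86 87 79
f 87 77 88
f 87 88 79
f 88 77 78
f 88 78 79

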